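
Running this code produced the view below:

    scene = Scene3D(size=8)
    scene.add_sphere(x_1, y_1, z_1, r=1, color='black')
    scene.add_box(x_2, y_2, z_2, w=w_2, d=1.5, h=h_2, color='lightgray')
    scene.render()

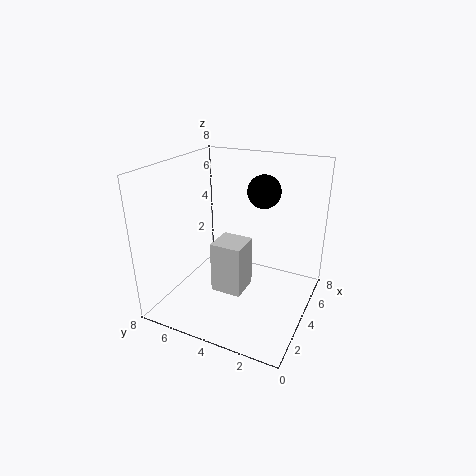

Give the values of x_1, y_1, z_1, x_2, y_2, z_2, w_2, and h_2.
x_1 = 6.5
y_1 = 3.5
z_1 = 6
x_2 = 1
y_2 = 2.5
z_2 = 2.5
w_2 = 1.5
h_2 = 2.5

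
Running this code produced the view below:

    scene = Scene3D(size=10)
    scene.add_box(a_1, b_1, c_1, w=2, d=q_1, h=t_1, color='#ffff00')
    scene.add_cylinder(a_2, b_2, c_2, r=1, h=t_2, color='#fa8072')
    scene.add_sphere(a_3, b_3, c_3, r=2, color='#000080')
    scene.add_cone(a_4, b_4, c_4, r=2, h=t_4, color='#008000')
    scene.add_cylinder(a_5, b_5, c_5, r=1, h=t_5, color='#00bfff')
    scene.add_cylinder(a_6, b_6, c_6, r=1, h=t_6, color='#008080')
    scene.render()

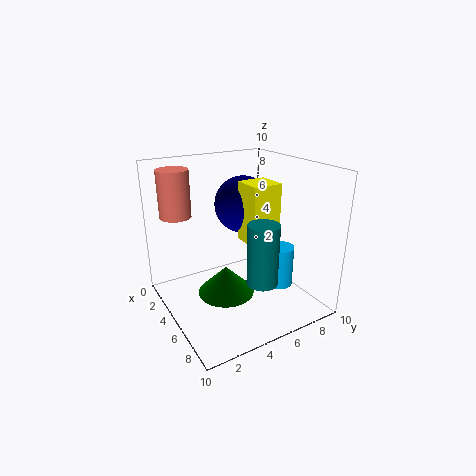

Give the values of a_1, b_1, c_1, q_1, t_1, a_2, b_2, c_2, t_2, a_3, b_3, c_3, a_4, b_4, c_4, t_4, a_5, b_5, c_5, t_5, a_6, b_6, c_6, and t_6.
a_1 = 5, b_1 = 5, c_1 = 5, q_1 = 2, t_1 = 4, a_2 = 4, b_2 = 1, c_2 = 7, t_2 = 3, a_3 = 4, b_3 = 6, c_3 = 7, a_4 = 5, b_4 = 4, c_4 = 1, t_4 = 2, a_5 = 6, b_5 = 8, c_5 = 1, t_5 = 3, a_6 = 8, b_6 = 5, c_6 = 3, t_6 = 4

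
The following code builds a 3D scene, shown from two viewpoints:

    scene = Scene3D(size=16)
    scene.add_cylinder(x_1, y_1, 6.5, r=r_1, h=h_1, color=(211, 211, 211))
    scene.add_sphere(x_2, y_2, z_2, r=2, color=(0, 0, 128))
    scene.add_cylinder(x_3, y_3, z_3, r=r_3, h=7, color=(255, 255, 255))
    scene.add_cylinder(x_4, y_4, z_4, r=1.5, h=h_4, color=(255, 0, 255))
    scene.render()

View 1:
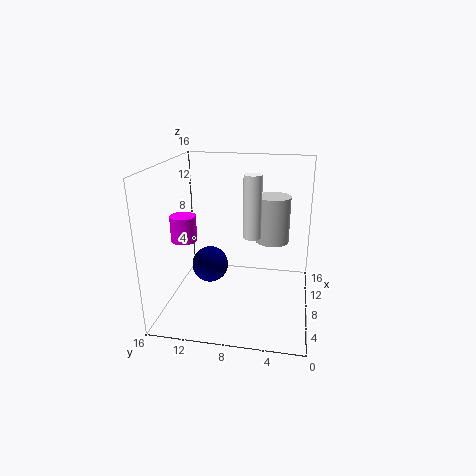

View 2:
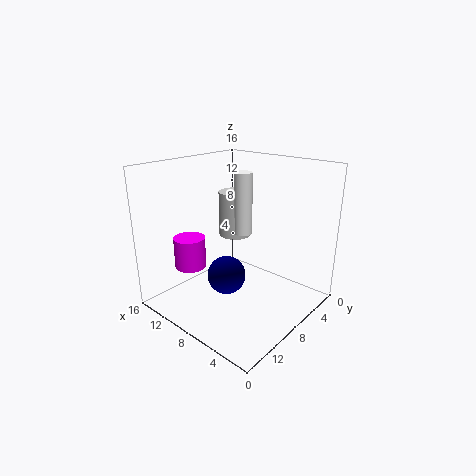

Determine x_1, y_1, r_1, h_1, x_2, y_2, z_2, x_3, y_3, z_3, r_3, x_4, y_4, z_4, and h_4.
x_1 = 11.5, y_1 = 4.5, r_1 = 2, h_1 = 5.5, x_2 = 7, y_2 = 11, z_2 = 5, x_3 = 8.5, y_3 = 6.5, z_3 = 8, r_3 = 1, x_4 = 8.5, y_4 = 14.5, z_4 = 7, h_4 = 3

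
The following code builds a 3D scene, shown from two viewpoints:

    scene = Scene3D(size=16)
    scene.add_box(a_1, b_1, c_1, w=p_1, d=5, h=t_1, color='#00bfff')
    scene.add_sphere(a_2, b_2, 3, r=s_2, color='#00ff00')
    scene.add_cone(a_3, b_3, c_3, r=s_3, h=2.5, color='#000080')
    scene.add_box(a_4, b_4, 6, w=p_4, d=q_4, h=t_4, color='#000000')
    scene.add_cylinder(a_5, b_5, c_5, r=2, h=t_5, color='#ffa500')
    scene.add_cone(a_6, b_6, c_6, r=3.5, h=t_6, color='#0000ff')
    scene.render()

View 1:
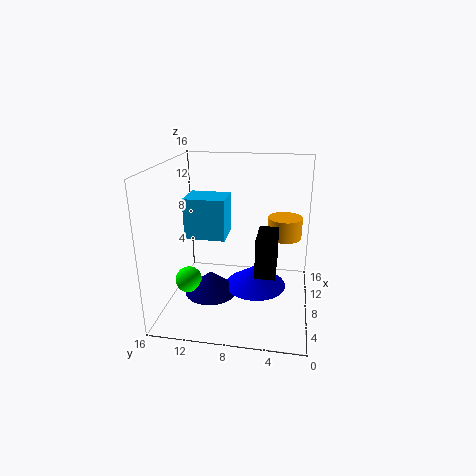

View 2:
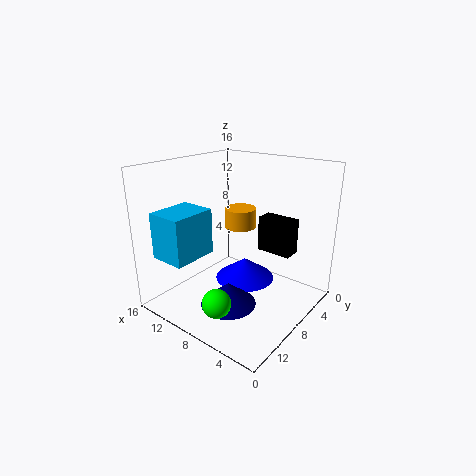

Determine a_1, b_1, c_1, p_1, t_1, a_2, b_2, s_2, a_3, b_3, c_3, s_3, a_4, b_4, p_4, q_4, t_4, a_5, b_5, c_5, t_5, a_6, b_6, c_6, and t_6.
a_1 = 10, b_1 = 10, c_1 = 6.5, p_1 = 4, t_1 = 5, a_2 = 6.5, b_2 = 13.5, s_2 = 1.5, a_3 = 7, b_3 = 11, c_3 = 1.5, s_3 = 3, a_4 = 3, b_4 = 3.5, p_4 = 4, q_4 = 2, t_4 = 4, a_5 = 11.5, b_5 = 3, c_5 = 7, t_5 = 2.5, a_6 = 8.5, b_6 = 6, c_6 = 2, t_6 = 2.5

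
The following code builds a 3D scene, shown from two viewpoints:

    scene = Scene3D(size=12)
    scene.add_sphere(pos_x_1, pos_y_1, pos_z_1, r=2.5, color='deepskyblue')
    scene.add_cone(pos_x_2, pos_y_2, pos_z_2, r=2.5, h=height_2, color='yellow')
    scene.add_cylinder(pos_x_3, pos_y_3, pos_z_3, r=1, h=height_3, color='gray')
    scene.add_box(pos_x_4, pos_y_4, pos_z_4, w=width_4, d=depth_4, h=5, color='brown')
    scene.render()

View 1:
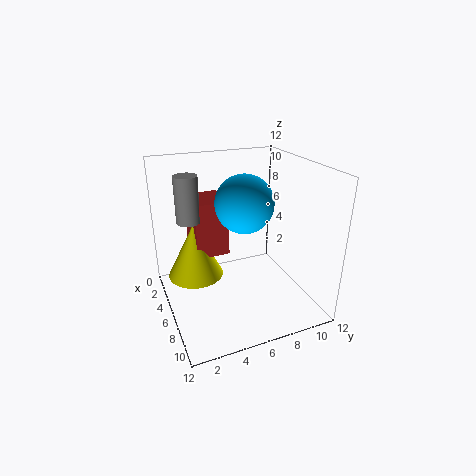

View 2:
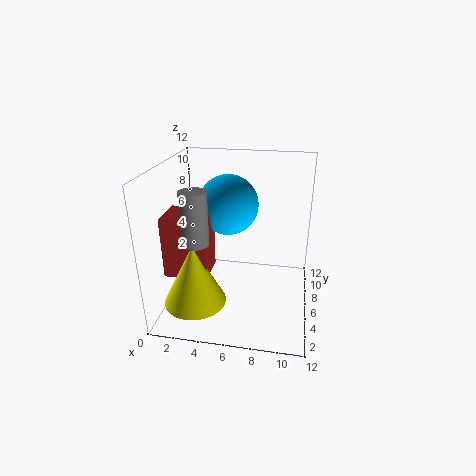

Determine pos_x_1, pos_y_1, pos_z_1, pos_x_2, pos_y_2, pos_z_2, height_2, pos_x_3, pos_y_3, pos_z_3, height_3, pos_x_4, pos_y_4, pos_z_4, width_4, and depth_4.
pos_x_1 = 5
pos_y_1 = 7
pos_z_1 = 8.5
pos_x_2 = 3
pos_y_2 = 3
pos_z_2 = 1.5
height_2 = 5
pos_x_3 = 3.5
pos_y_3 = 2.5
pos_z_3 = 7
height_3 = 4
pos_x_4 = 0.5
pos_y_4 = 3
pos_z_4 = 3.5
width_4 = 3.5
depth_4 = 3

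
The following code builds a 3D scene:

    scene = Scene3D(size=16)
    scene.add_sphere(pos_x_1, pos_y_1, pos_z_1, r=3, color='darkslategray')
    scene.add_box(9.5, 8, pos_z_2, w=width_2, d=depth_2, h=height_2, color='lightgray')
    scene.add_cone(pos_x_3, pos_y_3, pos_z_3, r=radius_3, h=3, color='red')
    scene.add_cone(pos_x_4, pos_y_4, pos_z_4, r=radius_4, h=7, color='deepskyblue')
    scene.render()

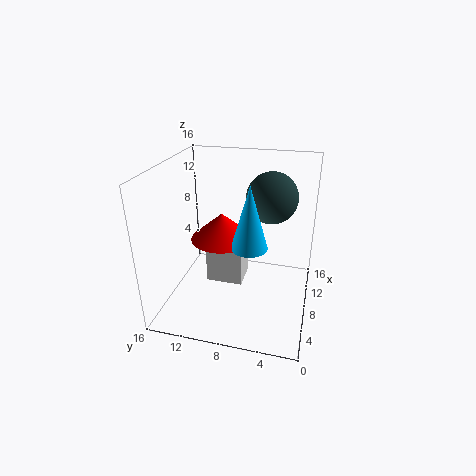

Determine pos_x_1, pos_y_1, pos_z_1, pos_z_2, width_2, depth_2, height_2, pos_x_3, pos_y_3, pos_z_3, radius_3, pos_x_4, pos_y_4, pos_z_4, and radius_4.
pos_x_1 = 12; pos_y_1 = 5; pos_z_1 = 11.5; pos_z_2 = 0.5; width_2 = 4; depth_2 = 4.5; height_2 = 6.5; pos_x_3 = 8.5; pos_y_3 = 10; pos_z_3 = 7.5; radius_3 = 3.5; pos_x_4 = 7; pos_y_4 = 6.5; pos_z_4 = 7.5; radius_4 = 2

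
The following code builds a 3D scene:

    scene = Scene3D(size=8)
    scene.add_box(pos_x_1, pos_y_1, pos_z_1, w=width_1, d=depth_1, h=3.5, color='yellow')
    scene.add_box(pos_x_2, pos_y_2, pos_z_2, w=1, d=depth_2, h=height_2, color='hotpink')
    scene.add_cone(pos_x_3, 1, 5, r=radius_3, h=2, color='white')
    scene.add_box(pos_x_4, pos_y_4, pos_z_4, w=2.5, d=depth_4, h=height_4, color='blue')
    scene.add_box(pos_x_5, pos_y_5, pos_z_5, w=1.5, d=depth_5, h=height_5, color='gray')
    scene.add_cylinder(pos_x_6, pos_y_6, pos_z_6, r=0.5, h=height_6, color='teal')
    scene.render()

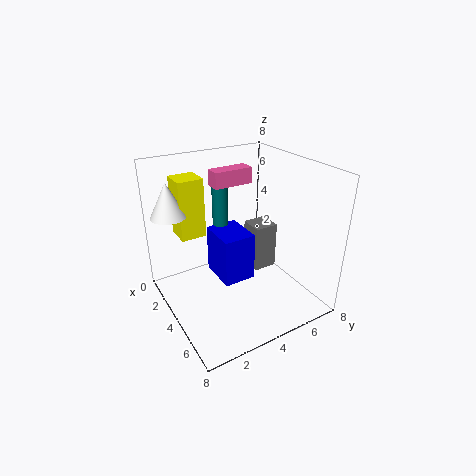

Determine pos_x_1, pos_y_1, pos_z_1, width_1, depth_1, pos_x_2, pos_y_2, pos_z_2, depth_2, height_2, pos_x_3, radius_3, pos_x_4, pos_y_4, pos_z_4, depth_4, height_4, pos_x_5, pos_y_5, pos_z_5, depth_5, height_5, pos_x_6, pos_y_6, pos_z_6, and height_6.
pos_x_1 = 0.5; pos_y_1 = 1.5; pos_z_1 = 3.5; width_1 = 1.5; depth_1 = 1.5; pos_x_2 = 0.5; pos_y_2 = 4; pos_z_2 = 6; depth_2 = 2.5; height_2 = 1; pos_x_3 = 1.5; radius_3 = 1; pos_x_4 = 1; pos_y_4 = 3.5; pos_z_4 = 0.5; depth_4 = 2; height_4 = 3; pos_x_5 = 1.5; pos_y_5 = 6; pos_z_5 = 0.5; depth_5 = 1.5; height_5 = 3; pos_x_6 = 1; pos_y_6 = 4.5; pos_z_6 = 2.5; height_6 = 3.5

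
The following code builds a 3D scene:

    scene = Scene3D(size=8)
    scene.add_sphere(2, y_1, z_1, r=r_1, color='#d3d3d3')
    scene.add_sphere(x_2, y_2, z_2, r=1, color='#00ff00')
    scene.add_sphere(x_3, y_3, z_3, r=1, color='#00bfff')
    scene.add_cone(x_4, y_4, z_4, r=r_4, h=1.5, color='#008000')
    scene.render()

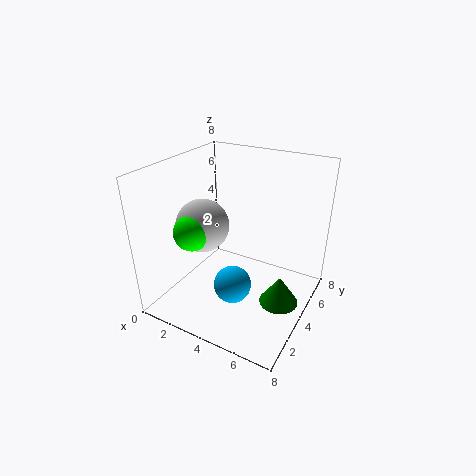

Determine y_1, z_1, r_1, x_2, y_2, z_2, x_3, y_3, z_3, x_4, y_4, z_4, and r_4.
y_1 = 3.5
z_1 = 4.5
r_1 = 1.5
x_2 = 2
y_2 = 2.5
z_2 = 4.5
x_3 = 4.5
y_3 = 2.5
z_3 = 2
x_4 = 7
y_4 = 3
z_4 = 1.5
r_4 = 1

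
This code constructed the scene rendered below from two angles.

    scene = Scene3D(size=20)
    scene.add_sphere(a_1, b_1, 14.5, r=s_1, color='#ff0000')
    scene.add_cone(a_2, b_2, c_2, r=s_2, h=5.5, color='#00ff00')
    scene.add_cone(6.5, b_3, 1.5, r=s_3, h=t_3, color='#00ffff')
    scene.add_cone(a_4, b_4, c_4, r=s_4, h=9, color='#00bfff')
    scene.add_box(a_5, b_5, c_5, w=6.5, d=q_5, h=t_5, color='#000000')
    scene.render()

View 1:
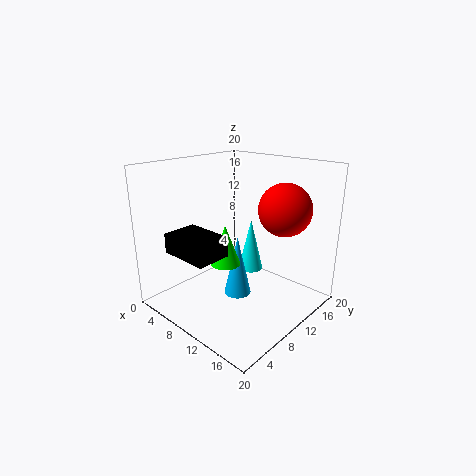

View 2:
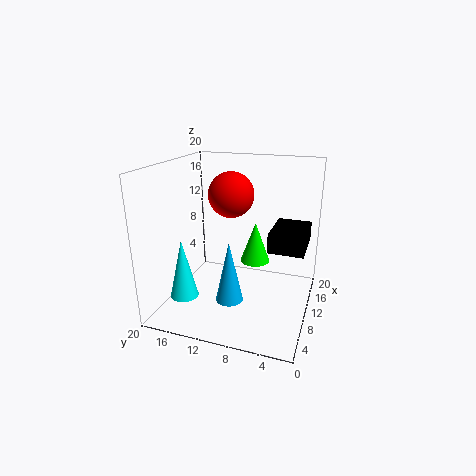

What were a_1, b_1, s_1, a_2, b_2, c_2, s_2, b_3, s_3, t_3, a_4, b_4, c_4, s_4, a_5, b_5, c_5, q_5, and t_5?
a_1 = 15.5; b_1 = 13; s_1 = 3.5; a_2 = 10; b_2 = 7.5; c_2 = 7; s_2 = 2; b_3 = 17; s_3 = 2; t_3 = 8.5; a_4 = 9; b_4 = 11; c_4 = 0.5; s_4 = 2; a_5 = 6.5; b_5 = 0.5; c_5 = 10; q_5 = 4.5; t_5 = 2.5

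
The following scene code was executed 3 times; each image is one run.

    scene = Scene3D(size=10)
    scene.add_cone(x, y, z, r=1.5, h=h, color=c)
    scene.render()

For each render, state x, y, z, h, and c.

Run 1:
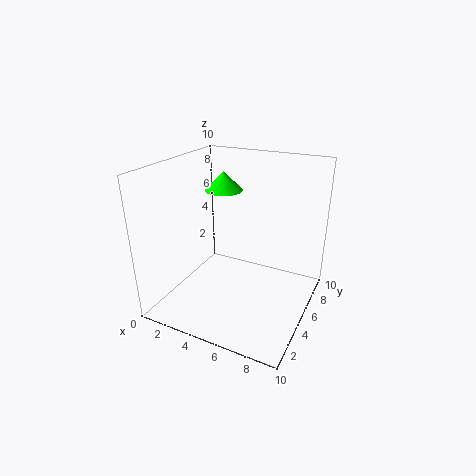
x = 2
y = 8.5
z = 7
h = 1.5
c = 'lime'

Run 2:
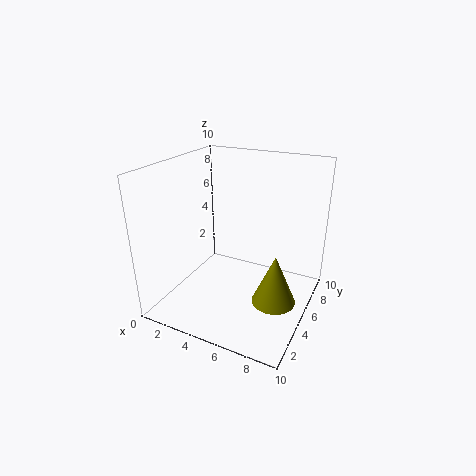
x = 8
y = 4.5
z = 1
h = 3.5
c = 'olive'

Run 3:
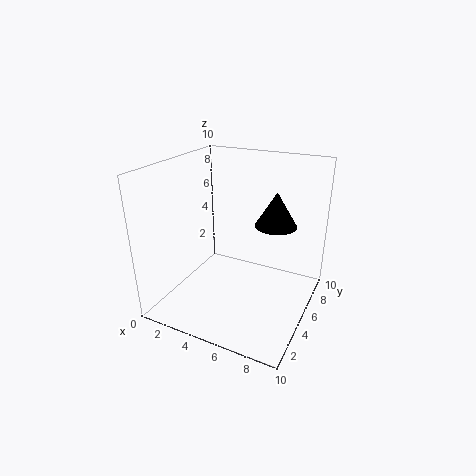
x = 7
y = 7
z = 5.5
h = 2.5
c = 'black'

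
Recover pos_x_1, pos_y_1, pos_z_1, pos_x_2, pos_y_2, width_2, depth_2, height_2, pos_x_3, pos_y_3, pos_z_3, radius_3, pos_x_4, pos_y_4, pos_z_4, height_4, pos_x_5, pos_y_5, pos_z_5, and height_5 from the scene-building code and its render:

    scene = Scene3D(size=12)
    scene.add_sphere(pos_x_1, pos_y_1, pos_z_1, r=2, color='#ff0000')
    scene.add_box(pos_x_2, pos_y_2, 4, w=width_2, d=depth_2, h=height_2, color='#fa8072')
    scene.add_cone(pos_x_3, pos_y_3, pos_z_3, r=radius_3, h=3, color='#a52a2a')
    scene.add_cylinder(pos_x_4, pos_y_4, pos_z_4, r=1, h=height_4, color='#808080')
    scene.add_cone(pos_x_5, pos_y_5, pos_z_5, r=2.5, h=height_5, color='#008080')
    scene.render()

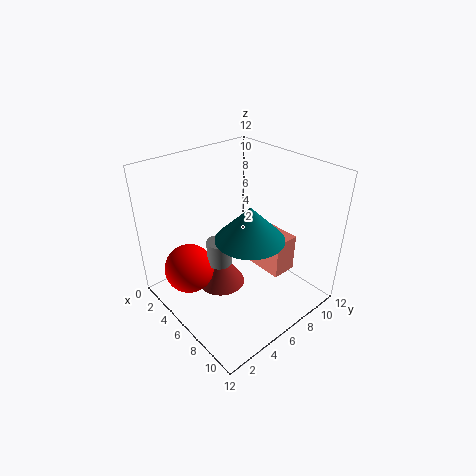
pos_x_1 = 4.5; pos_y_1 = 2; pos_z_1 = 4; pos_x_2 = 7; pos_y_2 = 6.5; width_2 = 3; depth_2 = 2; height_2 = 3; pos_x_3 = 5.5; pos_y_3 = 4.5; pos_z_3 = 2; radius_3 = 2; pos_x_4 = 6; pos_y_4 = 4; pos_z_4 = 4.5; height_4 = 2; pos_x_5 = 9; pos_y_5 = 4.5; pos_z_5 = 8; height_5 = 2.5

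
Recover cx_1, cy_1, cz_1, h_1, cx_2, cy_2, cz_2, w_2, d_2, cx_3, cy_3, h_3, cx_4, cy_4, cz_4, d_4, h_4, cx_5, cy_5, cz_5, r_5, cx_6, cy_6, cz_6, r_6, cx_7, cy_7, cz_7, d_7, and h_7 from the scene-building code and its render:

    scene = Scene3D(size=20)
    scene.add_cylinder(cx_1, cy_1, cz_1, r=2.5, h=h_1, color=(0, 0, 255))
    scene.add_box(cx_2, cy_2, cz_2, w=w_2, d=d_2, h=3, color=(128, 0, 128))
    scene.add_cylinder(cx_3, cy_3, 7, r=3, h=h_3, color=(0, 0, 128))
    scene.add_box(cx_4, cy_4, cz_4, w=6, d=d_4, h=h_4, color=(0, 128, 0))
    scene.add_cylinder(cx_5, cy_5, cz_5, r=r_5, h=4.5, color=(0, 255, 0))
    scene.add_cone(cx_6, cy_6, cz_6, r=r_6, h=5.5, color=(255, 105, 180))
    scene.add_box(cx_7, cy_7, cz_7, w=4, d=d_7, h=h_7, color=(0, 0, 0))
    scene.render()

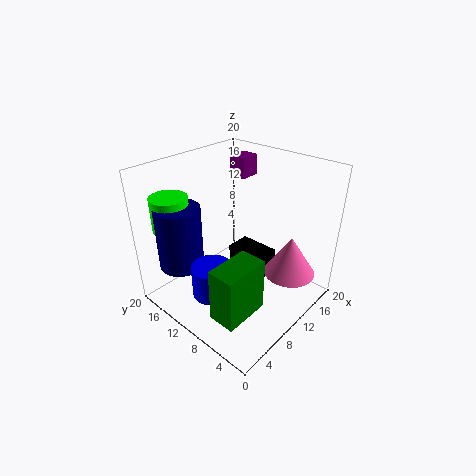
cx_1 = 3, cy_1 = 8, cz_1 = 6, h_1 = 4, cx_2 = 14.5, cy_2 = 13, cz_2 = 16.5, w_2 = 3, d_2 = 2.5, cx_3 = 3.5, cy_3 = 14.5, h_3 = 8.5, cx_4 = 1, cy_4 = 3, cz_4 = 4, d_4 = 3.5, h_4 = 7, cx_5 = 3.5, cy_5 = 16, cz_5 = 12, r_5 = 2.5, cx_6 = 13.5, cy_6 = 3.5, cz_6 = 5.5, r_6 = 3.5, cx_7 = 14, cy_7 = 9, cz_7 = 0.5, d_7 = 6.5, h_7 = 4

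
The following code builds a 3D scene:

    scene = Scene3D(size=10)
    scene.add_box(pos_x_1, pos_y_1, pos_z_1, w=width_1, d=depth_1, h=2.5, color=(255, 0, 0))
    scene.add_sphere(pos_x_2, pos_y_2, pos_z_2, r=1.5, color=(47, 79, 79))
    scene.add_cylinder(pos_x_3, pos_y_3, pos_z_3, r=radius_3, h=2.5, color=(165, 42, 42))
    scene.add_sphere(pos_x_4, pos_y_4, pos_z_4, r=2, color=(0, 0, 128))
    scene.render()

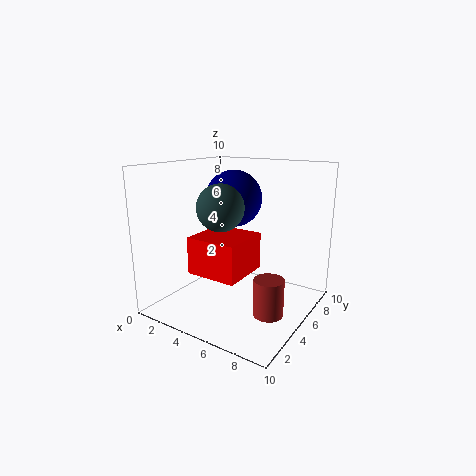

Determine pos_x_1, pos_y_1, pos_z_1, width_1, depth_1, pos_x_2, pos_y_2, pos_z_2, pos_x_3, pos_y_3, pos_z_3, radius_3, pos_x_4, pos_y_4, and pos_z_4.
pos_x_1 = 3; pos_y_1 = 2; pos_z_1 = 3; width_1 = 3.5; depth_1 = 3.5; pos_x_2 = 5; pos_y_2 = 3; pos_z_2 = 7.5; pos_x_3 = 8; pos_y_3 = 4; pos_z_3 = 0.5; radius_3 = 1; pos_x_4 = 4; pos_y_4 = 6; pos_z_4 = 7.5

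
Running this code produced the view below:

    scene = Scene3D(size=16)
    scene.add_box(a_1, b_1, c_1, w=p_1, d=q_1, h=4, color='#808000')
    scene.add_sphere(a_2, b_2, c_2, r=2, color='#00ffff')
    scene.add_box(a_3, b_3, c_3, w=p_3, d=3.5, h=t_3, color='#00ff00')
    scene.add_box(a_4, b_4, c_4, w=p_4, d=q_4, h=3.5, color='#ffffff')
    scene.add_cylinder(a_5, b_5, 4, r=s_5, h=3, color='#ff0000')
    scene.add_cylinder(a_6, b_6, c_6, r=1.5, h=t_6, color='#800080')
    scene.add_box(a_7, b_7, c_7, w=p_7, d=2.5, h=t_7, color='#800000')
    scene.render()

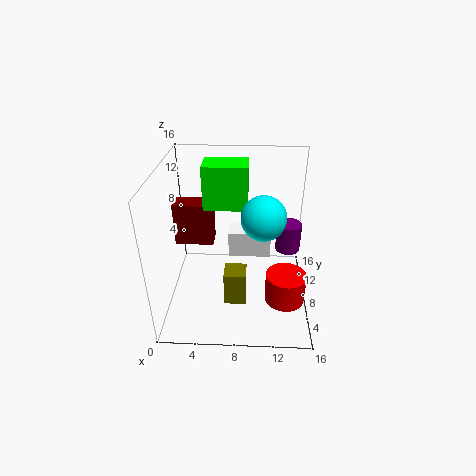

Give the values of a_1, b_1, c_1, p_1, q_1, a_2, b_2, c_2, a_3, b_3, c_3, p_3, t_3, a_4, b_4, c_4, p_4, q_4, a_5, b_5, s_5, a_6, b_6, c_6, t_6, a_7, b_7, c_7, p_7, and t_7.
a_1 = 6.5, b_1 = 5.5, c_1 = 0.5, p_1 = 2.5, q_1 = 2.5, a_2 = 10.5, b_2 = 2.5, c_2 = 13.5, a_3 = 4, b_3 = 9.5, c_3 = 10.5, p_3 = 5, t_3 = 5, a_4 = 6.5, b_4 = 13, c_4 = 2, p_4 = 5.5, q_4 = 3, a_5 = 13, b_5 = 3, s_5 = 2, a_6 = 14, b_6 = 11.5, c_6 = 4.5, t_6 = 3.5, a_7 = 0.5, b_7 = 9.5, c_7 = 6, p_7 = 4.5, t_7 = 5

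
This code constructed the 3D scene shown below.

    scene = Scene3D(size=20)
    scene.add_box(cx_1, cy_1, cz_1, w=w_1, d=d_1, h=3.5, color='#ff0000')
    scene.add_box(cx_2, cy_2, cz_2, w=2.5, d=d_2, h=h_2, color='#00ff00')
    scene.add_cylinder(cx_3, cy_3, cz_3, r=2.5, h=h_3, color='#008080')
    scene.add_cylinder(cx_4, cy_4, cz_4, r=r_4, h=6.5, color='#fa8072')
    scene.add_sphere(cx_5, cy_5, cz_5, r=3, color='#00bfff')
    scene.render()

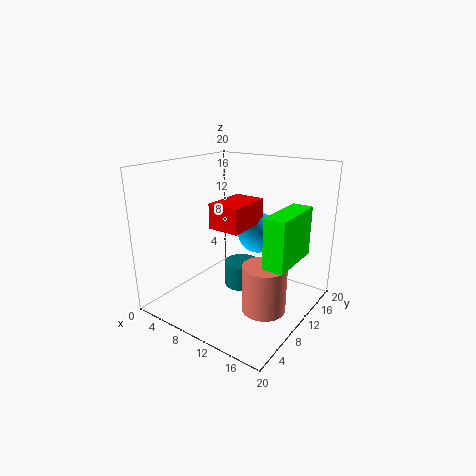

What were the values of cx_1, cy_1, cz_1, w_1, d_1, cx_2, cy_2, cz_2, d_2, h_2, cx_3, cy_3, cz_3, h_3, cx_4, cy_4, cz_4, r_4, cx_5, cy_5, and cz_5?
cx_1 = 7
cy_1 = 7.5
cz_1 = 11.5
w_1 = 4.5
d_1 = 6.5
cx_2 = 17.5
cy_2 = 4
cz_2 = 10
d_2 = 7
h_2 = 6
cx_3 = 10
cy_3 = 11
cz_3 = 2.5
h_3 = 3.5
cx_4 = 15
cy_4 = 9
cz_4 = 1
r_4 = 3
cx_5 = 10.5
cy_5 = 14.5
cz_5 = 9.5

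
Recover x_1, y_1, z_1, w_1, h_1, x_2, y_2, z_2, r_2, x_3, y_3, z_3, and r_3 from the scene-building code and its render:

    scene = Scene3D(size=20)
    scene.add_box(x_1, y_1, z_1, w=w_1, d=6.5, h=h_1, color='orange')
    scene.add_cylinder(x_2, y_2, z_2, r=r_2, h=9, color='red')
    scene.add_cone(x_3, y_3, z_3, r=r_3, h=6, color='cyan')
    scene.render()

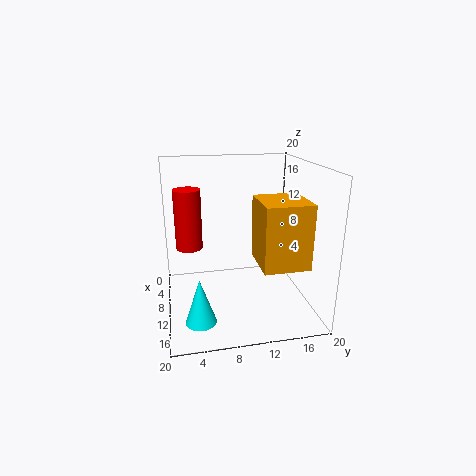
x_1 = 8, y_1 = 12.5, z_1 = 6.5, w_1 = 7, h_1 = 9, x_2 = 5, y_2 = 3.5, z_2 = 7, r_2 = 2, x_3 = 15.5, y_3 = 4, z_3 = 1, r_3 = 2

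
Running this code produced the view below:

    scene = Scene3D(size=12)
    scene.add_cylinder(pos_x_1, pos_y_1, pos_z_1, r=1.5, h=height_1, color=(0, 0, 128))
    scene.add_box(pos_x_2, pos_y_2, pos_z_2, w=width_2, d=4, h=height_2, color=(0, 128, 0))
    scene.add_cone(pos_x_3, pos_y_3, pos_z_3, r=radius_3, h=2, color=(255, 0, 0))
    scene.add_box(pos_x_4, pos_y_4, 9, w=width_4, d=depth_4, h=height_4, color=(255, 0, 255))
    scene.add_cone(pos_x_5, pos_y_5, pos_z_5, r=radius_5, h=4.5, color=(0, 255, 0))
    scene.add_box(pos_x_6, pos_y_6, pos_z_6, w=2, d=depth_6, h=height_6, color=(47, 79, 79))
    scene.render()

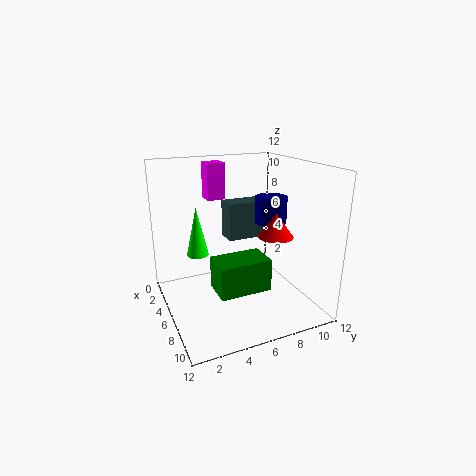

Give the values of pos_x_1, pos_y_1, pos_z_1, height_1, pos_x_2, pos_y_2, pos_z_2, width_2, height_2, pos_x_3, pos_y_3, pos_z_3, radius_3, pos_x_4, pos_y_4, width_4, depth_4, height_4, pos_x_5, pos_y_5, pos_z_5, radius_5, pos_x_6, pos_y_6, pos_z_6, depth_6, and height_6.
pos_x_1 = 3.5
pos_y_1 = 10.5
pos_z_1 = 6
height_1 = 2.5
pos_x_2 = 7.5
pos_y_2 = 3
pos_z_2 = 3
width_2 = 2.5
height_2 = 2.5
pos_x_3 = 7
pos_y_3 = 9
pos_z_3 = 6
radius_3 = 1.5
pos_x_4 = 3
pos_y_4 = 4
width_4 = 1.5
depth_4 = 1.5
height_4 = 3
pos_x_5 = 2.5
pos_y_5 = 3.5
pos_z_5 = 3.5
radius_5 = 1
pos_x_6 = 1
pos_y_6 = 6.5
pos_z_6 = 4.5
depth_6 = 3.5
height_6 = 3.5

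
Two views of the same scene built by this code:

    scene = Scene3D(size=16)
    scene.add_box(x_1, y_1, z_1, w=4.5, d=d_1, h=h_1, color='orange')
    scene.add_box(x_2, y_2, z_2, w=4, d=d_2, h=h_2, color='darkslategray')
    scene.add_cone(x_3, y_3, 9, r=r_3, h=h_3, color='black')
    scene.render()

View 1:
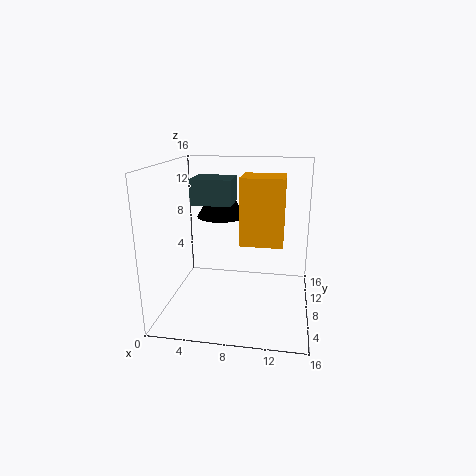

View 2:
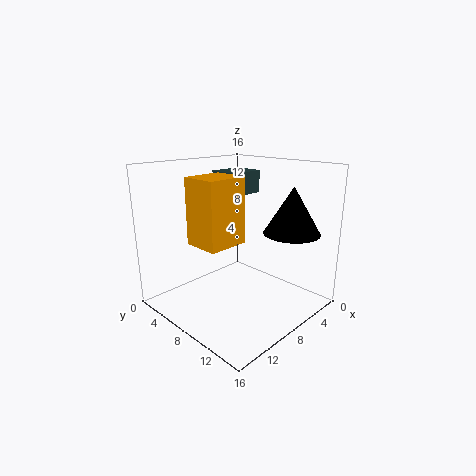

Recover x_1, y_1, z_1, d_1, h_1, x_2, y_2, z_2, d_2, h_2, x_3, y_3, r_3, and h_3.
x_1 = 8.5, y_1 = 5.5, z_1 = 8, d_1 = 4, h_1 = 7, x_2 = 4, y_2 = 4, z_2 = 12.5, d_2 = 3.5, h_2 = 2.5, x_3 = 5, y_3 = 13, r_3 = 3, h_3 = 5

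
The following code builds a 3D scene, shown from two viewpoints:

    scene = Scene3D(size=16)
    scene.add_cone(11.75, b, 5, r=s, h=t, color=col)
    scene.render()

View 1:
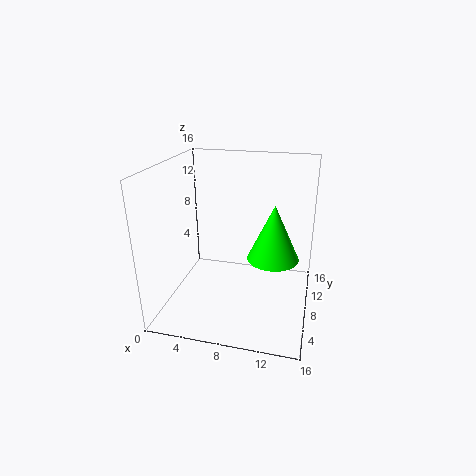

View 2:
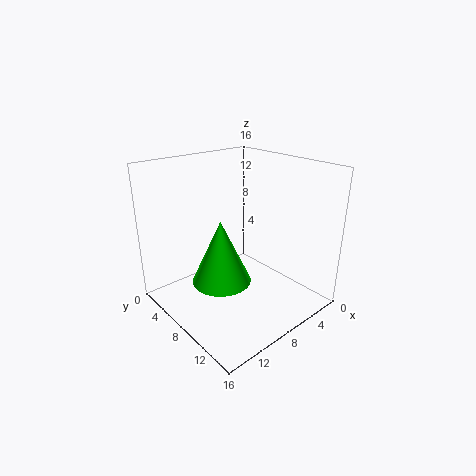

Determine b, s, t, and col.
b = 9.75
s = 3
t = 6.5
col = 'lime'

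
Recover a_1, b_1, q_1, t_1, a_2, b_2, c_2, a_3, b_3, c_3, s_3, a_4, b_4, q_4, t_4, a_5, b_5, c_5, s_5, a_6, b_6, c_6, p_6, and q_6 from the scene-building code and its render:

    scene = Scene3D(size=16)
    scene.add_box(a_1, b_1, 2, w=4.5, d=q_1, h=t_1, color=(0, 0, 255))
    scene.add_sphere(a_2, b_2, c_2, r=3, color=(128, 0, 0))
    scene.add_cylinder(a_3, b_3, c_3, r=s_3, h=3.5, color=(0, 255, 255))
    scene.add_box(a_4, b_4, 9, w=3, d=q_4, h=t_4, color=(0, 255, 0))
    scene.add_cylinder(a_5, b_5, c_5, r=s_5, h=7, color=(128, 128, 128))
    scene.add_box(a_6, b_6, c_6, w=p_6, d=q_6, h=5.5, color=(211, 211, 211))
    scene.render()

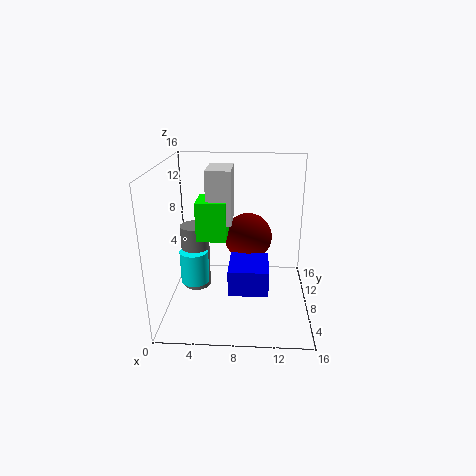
a_1 = 7
b_1 = 5.5
q_1 = 5
t_1 = 3
a_2 = 9
b_2 = 13
c_2 = 6
a_3 = 3.5
b_3 = 5.5
c_3 = 4
s_3 = 1.5
a_4 = 4
b_4 = 4.5
q_4 = 3.5
t_4 = 4
a_5 = 3.5
b_5 = 6.5
c_5 = 3
s_5 = 1.5
a_6 = 5
b_6 = 5
c_6 = 10.5
p_6 = 2.5
q_6 = 4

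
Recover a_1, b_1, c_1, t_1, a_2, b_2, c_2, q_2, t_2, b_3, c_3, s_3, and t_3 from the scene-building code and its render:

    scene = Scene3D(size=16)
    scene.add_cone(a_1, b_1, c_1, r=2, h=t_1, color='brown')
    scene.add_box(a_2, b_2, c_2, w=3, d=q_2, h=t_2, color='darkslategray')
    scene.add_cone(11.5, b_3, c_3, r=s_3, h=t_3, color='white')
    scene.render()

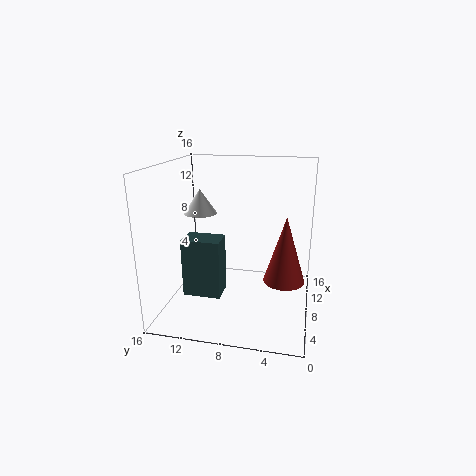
a_1 = 4; b_1 = 2.5; c_1 = 5.5; t_1 = 6.5; a_2 = 7; b_2 = 10; c_2 = 0.5; q_2 = 4.5; t_2 = 7; b_3 = 13.5; c_3 = 9.5; s_3 = 2; t_3 = 3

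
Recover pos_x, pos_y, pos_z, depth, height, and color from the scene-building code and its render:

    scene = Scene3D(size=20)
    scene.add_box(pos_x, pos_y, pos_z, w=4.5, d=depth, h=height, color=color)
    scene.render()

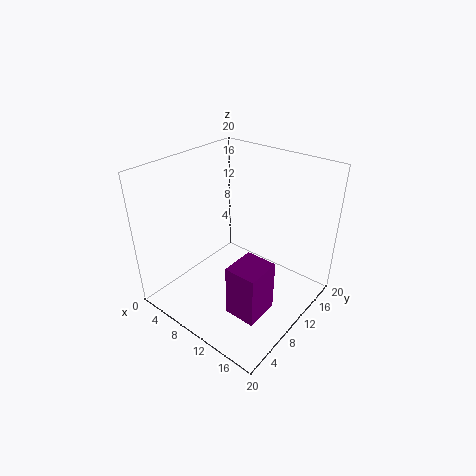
pos_x = 11.5
pos_y = 5.5
pos_z = 0.5
depth = 5
height = 7.5
color = 'purple'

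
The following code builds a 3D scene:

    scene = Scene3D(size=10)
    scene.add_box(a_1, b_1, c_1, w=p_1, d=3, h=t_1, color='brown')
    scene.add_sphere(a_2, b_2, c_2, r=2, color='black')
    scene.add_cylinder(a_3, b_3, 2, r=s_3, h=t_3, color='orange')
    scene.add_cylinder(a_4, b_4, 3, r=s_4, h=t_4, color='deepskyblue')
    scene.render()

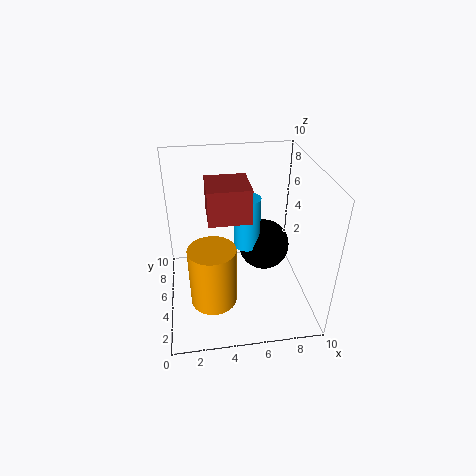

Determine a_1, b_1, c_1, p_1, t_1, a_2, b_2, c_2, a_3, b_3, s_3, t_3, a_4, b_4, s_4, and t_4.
a_1 = 3, b_1 = 5, c_1 = 6, p_1 = 3, t_1 = 2.5, a_2 = 7.5, b_2 = 7.5, c_2 = 2.5, a_3 = 3, b_3 = 2.5, s_3 = 1.5, t_3 = 4, a_4 = 6, b_4 = 7, s_4 = 1, t_4 = 4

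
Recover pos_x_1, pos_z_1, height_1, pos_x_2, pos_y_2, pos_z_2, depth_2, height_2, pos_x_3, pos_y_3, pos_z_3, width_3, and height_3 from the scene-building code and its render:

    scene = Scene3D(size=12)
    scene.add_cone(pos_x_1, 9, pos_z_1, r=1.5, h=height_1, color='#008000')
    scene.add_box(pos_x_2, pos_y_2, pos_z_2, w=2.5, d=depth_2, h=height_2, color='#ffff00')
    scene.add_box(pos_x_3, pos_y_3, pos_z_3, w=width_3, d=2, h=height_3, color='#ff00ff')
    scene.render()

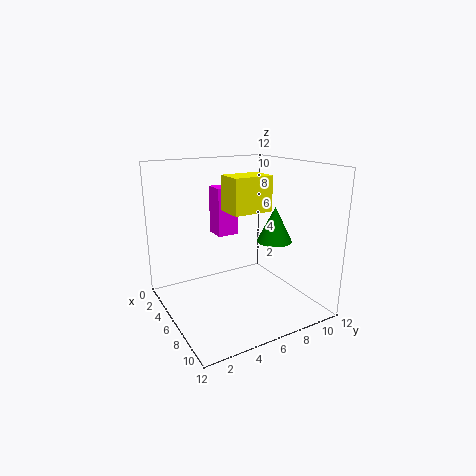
pos_x_1 = 7, pos_z_1 = 5.5, height_1 = 3, pos_x_2 = 4, pos_y_2 = 5.5, pos_z_2 = 8, depth_2 = 3.5, height_2 = 3, pos_x_3 = 0.5, pos_y_3 = 6, pos_z_3 = 5, width_3 = 2, height_3 = 4.5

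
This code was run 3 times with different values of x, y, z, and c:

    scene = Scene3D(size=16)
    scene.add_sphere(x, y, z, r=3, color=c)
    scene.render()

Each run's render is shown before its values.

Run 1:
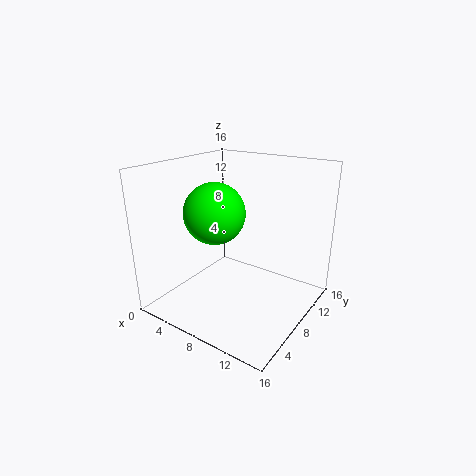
x = 8; y = 4; z = 12; c = 'lime'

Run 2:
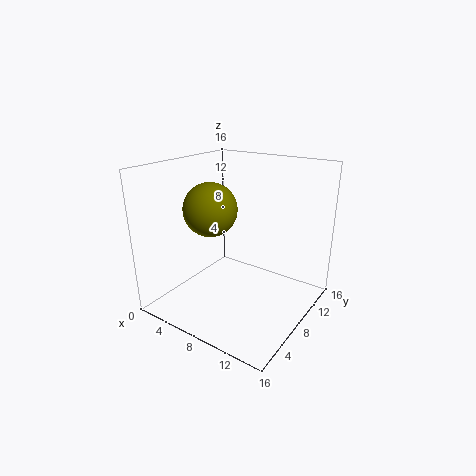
x = 5; y = 7; z = 11; c = 'olive'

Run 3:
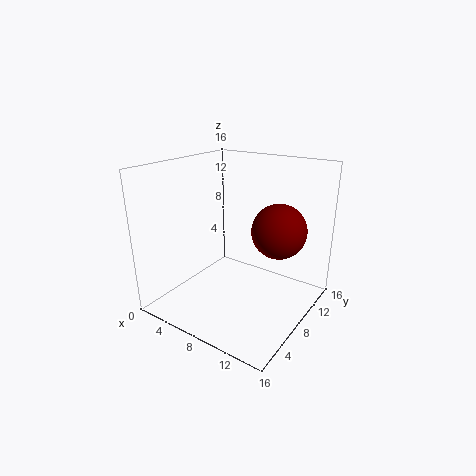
x = 12; y = 10; z = 9; c = 'maroon'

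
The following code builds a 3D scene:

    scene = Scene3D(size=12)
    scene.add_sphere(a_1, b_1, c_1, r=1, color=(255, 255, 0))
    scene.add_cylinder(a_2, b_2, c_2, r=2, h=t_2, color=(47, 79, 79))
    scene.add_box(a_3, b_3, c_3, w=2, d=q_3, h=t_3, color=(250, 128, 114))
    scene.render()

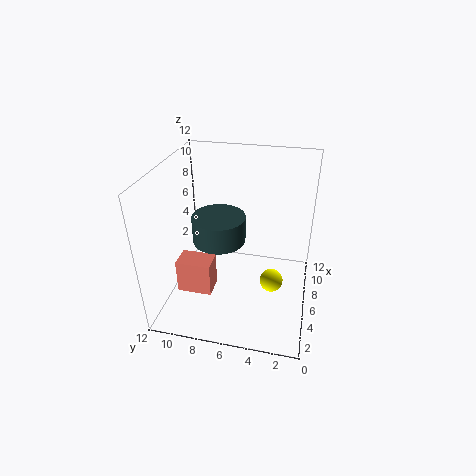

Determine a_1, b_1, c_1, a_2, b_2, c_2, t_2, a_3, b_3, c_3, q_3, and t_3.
a_1 = 6, b_1 = 3, c_1 = 2, a_2 = 4, b_2 = 7, c_2 = 7, t_2 = 2, a_3 = 4, b_3 = 8, c_3 = 1, q_3 = 3, t_3 = 3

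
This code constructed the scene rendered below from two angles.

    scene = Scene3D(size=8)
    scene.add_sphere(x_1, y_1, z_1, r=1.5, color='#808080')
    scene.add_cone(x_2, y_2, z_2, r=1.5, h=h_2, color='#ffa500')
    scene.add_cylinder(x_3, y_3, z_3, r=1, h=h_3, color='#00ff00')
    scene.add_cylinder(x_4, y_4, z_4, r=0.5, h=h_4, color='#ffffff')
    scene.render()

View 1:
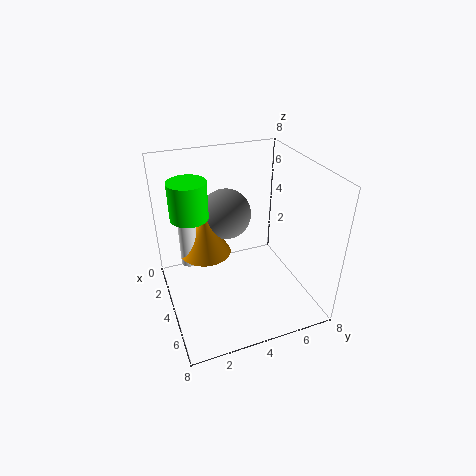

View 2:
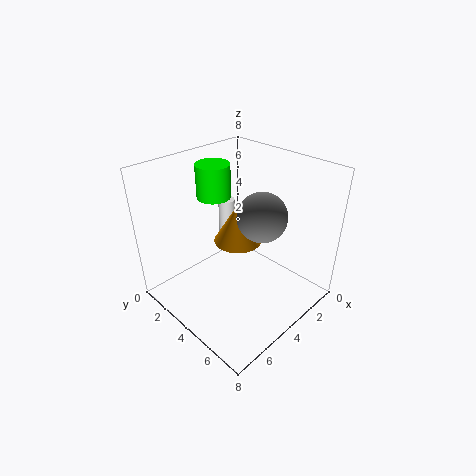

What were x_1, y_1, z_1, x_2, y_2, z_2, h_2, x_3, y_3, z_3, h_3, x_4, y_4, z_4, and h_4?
x_1 = 2; y_1 = 4; z_1 = 4.5; x_2 = 2.5; y_2 = 2.5; z_2 = 2.5; h_2 = 2.5; x_3 = 3.5; y_3 = 1.5; z_3 = 5.5; h_3 = 2; x_4 = 2.5; y_4 = 1.5; z_4 = 2; h_4 = 3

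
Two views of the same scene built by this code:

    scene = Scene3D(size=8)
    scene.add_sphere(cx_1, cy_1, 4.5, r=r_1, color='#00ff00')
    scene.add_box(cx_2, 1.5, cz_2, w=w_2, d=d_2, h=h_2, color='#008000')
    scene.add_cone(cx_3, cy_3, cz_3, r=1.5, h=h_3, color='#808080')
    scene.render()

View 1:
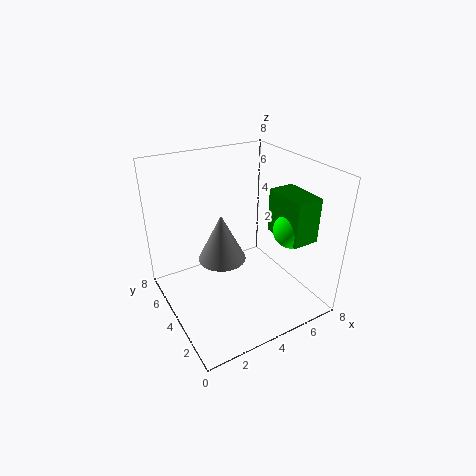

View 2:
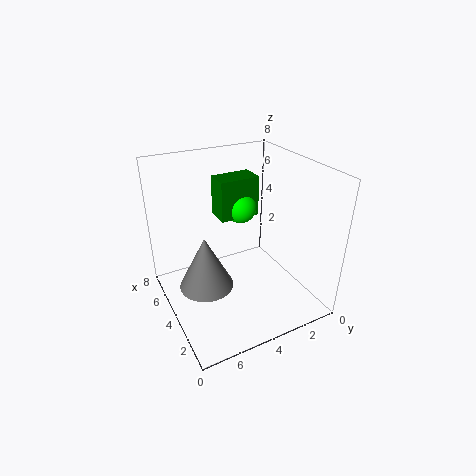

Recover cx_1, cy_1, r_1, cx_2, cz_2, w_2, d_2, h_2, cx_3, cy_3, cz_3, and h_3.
cx_1 = 6.5
cy_1 = 2.5
r_1 = 1
cx_2 = 6
cz_2 = 4
w_2 = 1.5
d_2 = 2.5
h_2 = 2.5
cx_3 = 4
cy_3 = 6
cz_3 = 1.5
h_3 = 3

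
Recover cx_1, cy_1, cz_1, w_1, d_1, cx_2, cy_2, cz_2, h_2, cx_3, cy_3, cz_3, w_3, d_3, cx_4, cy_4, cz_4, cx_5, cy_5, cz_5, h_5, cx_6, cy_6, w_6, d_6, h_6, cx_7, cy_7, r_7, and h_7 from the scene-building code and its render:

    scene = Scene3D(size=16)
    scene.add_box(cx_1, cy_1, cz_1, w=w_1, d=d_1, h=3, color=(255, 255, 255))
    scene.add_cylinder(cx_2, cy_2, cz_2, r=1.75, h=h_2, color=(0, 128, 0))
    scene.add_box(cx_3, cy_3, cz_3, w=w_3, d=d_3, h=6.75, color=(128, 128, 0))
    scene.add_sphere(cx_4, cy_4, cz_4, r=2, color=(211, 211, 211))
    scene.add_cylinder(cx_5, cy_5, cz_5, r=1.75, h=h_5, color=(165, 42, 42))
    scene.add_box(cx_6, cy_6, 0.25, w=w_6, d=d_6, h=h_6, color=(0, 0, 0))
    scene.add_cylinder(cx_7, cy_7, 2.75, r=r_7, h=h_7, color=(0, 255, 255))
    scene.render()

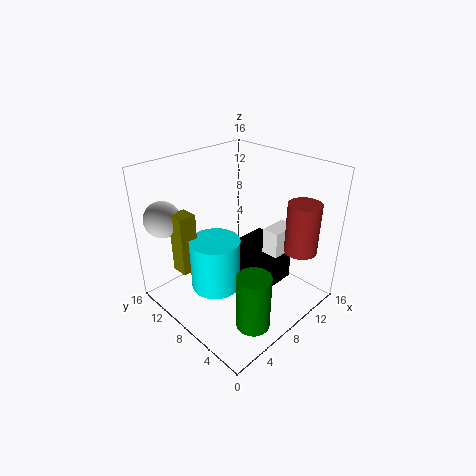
cx_1 = 10.5; cy_1 = 4.5; cz_1 = 5.75; w_1 = 3.25; d_1 = 2; cx_2 = 4.75; cy_2 = 2.5; cz_2 = 1.25; h_2 = 6; cx_3 = 2.25; cy_3 = 10.5; cz_3 = 4.5; w_3 = 2; d_3 = 2; cx_4 = 2.25; cy_4 = 13.75; cz_4 = 10.25; cx_5 = 11.75; cy_5 = 2.25; cz_5 = 7.25; h_5 = 5.5; cx_6 = 9.75; cy_6 = 5.75; w_6 = 5.5; d_6 = 5.5; h_6 = 5; cx_7 = 5.25; cy_7 = 8.75; r_7 = 2.75; h_7 = 5.75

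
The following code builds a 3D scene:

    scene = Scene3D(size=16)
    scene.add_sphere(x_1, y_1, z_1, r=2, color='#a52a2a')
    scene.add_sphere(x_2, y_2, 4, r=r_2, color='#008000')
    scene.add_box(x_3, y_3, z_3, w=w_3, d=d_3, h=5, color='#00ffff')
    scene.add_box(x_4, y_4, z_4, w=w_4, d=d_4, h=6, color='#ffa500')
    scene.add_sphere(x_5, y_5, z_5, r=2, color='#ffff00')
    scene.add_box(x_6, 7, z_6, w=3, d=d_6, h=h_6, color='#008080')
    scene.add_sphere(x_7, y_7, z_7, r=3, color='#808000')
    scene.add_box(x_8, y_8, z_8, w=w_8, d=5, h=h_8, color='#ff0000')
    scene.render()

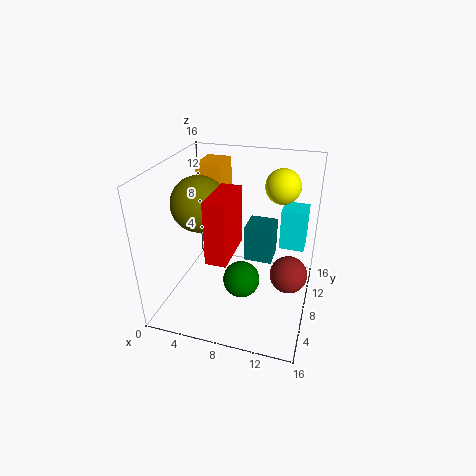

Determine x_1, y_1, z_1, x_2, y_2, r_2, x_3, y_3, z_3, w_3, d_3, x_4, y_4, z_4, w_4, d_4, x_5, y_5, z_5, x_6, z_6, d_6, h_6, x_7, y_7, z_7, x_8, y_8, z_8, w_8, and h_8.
x_1 = 14; y_1 = 7; z_1 = 5; x_2 = 9; y_2 = 6; r_2 = 2; x_3 = 12; y_3 = 12; z_3 = 5; w_3 = 3; d_3 = 3; x_4 = 2; y_4 = 11; z_4 = 9; w_4 = 3; d_4 = 4; x_5 = 12; y_5 = 12; z_5 = 13; x_6 = 9; z_6 = 6; d_6 = 3; h_6 = 4; x_7 = 4; y_7 = 7; z_7 = 12; x_8 = 7; y_8 = 1; z_8 = 9; w_8 = 2; h_8 = 6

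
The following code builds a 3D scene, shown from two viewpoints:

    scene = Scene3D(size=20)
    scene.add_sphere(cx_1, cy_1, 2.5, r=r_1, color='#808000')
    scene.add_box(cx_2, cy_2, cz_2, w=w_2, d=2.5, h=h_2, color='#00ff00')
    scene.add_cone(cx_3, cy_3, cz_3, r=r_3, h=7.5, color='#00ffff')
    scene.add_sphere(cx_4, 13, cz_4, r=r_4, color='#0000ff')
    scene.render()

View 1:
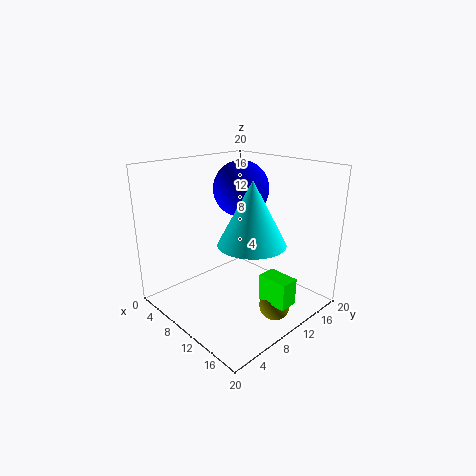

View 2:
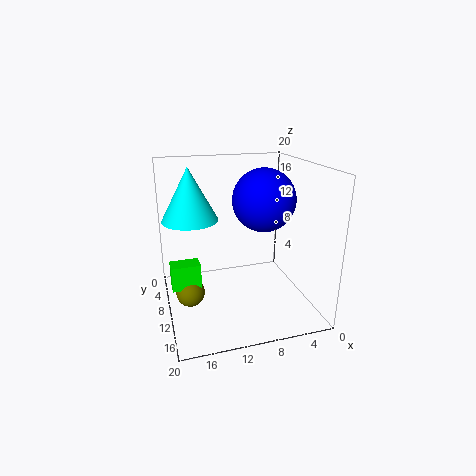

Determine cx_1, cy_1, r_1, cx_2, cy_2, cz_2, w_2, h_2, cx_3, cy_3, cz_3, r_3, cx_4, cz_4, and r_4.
cx_1 = 17, cy_1 = 10, r_1 = 2, cx_2 = 15.5, cy_2 = 8.5, cz_2 = 3.5, w_2 = 4, h_2 = 3.5, cx_3 = 16, cy_3 = 6.5, cz_3 = 12, r_3 = 4, cx_4 = 7.5, cz_4 = 16, r_4 = 4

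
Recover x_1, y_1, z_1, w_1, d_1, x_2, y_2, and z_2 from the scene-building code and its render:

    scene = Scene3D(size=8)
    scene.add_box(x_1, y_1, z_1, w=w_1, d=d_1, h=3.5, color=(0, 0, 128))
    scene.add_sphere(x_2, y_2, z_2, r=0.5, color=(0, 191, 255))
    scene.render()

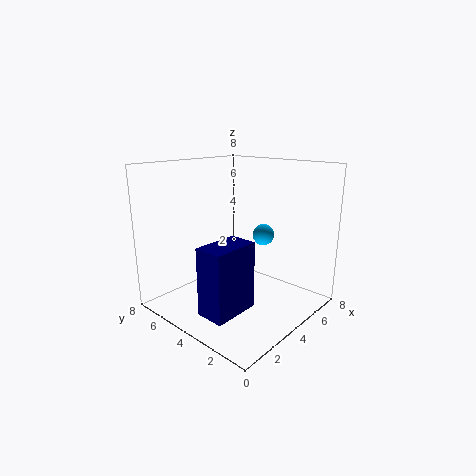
x_1 = 0.5
y_1 = 2
z_1 = 1
w_1 = 2.5
d_1 = 1.5
x_2 = 3
y_2 = 1.5
z_2 = 5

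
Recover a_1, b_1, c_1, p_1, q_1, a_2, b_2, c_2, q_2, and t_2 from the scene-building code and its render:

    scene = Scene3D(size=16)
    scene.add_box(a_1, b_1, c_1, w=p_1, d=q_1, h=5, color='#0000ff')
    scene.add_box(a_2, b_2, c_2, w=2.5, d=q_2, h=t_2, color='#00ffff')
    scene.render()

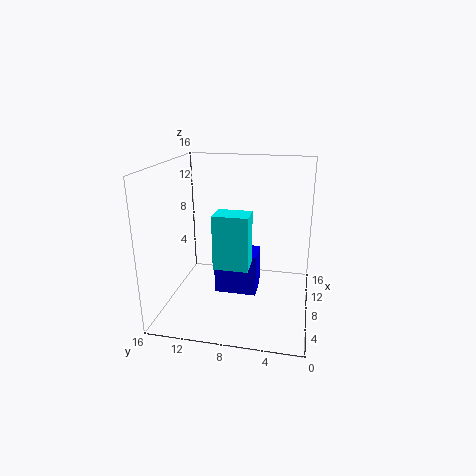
a_1 = 8.5, b_1 = 6, c_1 = 0.5, p_1 = 3.5, q_1 = 5, a_2 = 3, b_2 = 6, c_2 = 6.5, q_2 = 3.5, t_2 = 5.5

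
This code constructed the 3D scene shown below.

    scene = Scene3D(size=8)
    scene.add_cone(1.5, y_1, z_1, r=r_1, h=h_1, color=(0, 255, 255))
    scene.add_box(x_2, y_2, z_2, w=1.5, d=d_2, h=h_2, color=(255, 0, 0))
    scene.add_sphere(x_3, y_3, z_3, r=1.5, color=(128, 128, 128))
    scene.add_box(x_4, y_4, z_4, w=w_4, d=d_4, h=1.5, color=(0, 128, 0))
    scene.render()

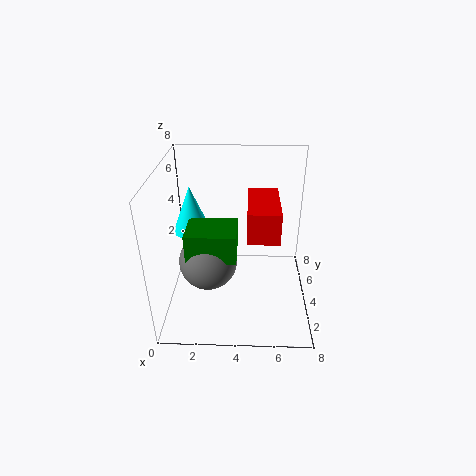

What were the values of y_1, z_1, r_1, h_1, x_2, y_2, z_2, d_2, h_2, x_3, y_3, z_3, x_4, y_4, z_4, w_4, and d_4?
y_1 = 4
z_1 = 4.5
r_1 = 1
h_1 = 2.5
x_2 = 4.5
y_2 = 1
z_2 = 5.5
d_2 = 3
h_2 = 1.5
x_3 = 2.5
y_3 = 2.5
z_3 = 3.5
x_4 = 1.5
y_4 = 1.5
z_4 = 4
w_4 = 2.5
d_4 = 2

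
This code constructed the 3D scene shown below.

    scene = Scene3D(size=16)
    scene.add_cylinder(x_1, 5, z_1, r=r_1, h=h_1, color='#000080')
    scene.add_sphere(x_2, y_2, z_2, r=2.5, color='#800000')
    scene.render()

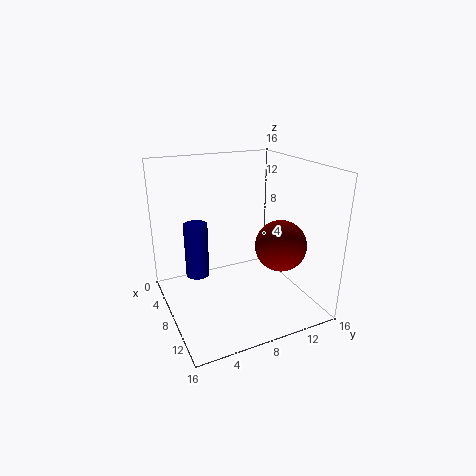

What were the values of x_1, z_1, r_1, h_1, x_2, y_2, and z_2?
x_1 = 2, z_1 = 1, r_1 = 1.5, h_1 = 7, x_2 = 13.5, y_2 = 10, z_2 = 9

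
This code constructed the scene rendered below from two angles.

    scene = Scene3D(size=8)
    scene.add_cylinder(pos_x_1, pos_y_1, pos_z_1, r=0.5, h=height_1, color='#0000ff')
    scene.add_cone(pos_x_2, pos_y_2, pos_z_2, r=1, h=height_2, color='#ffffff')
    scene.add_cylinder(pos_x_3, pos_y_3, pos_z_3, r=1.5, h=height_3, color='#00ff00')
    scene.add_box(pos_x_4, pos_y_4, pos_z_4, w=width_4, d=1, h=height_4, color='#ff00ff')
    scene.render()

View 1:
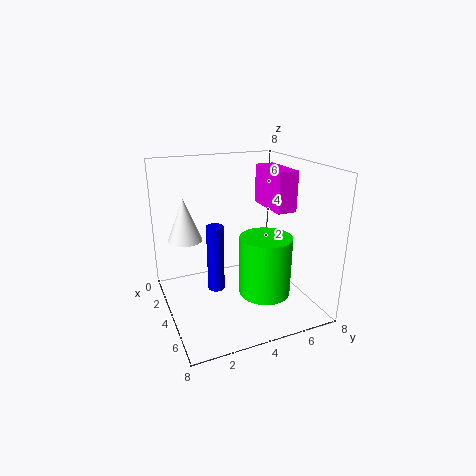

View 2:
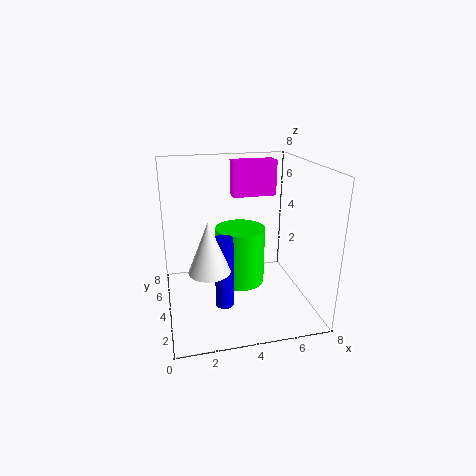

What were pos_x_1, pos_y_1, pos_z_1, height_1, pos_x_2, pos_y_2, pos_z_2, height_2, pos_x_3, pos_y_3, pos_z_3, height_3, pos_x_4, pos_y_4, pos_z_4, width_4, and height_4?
pos_x_1 = 3, pos_y_1 = 3, pos_z_1 = 0.5, height_1 = 4, pos_x_2 = 2, pos_y_2 = 1.5, pos_z_2 = 3.5, height_2 = 2.5, pos_x_3 = 4.5, pos_y_3 = 5.5, pos_z_3 = 0.5, height_3 = 3.5, pos_x_4 = 4, pos_y_4 = 5, pos_z_4 = 6, width_4 = 2.5, height_4 = 2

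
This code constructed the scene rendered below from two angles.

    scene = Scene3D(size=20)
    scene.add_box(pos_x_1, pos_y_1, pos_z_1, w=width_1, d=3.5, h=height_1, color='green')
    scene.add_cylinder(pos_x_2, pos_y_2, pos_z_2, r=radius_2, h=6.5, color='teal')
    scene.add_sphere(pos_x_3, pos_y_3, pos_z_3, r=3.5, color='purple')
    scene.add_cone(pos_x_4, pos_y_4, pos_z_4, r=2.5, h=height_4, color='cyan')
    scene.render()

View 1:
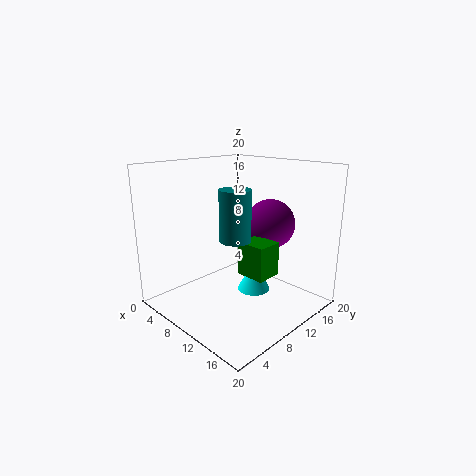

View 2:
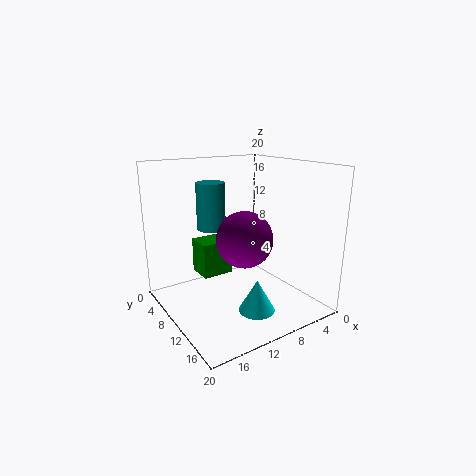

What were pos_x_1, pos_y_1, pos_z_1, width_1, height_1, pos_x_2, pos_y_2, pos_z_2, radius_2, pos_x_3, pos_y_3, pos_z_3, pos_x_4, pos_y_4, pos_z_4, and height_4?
pos_x_1 = 12, pos_y_1 = 8, pos_z_1 = 6, width_1 = 4, height_1 = 4.5, pos_x_2 = 12.5, pos_y_2 = 7, pos_z_2 = 11, radius_2 = 2, pos_x_3 = 12, pos_y_3 = 14.5, pos_z_3 = 11.5, pos_x_4 = 9.5, pos_y_4 = 14, pos_z_4 = 0.5, height_4 = 4.5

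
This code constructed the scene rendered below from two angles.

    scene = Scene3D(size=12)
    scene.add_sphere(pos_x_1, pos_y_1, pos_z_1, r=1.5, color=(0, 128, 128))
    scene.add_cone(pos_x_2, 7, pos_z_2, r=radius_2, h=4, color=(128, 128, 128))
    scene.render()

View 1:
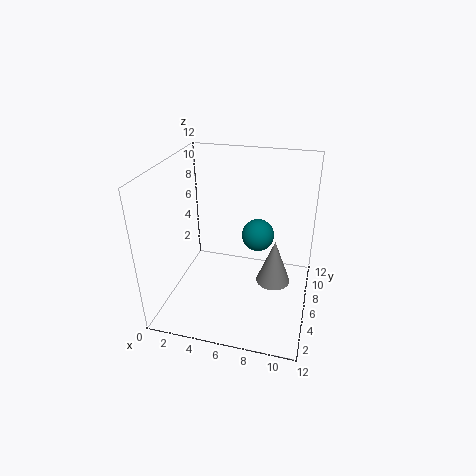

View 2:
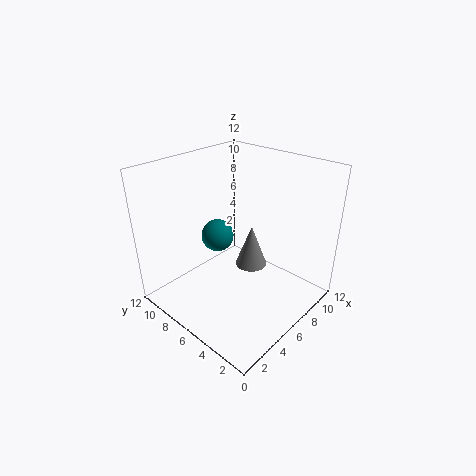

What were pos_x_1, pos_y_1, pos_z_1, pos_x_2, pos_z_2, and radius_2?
pos_x_1 = 7
pos_y_1 = 9.5
pos_z_1 = 4.5
pos_x_2 = 9
pos_z_2 = 1.5
radius_2 = 1.5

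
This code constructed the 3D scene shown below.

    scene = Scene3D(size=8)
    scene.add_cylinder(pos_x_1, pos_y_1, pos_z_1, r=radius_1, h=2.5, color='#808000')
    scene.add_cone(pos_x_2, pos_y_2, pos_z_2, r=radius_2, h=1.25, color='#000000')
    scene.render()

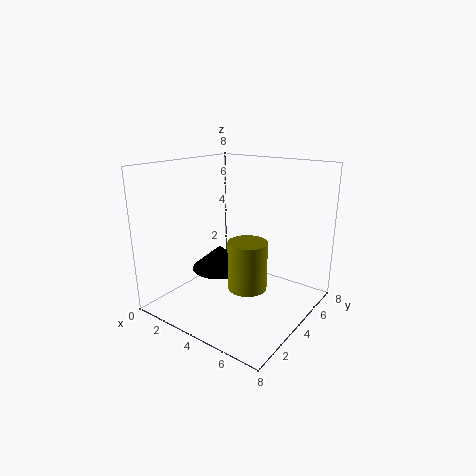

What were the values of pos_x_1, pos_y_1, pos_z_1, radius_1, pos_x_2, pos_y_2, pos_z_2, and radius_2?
pos_x_1 = 5.5, pos_y_1 = 2.75, pos_z_1 = 2, radius_1 = 1, pos_x_2 = 3.5, pos_y_2 = 3, pos_z_2 = 2.5, radius_2 = 1.5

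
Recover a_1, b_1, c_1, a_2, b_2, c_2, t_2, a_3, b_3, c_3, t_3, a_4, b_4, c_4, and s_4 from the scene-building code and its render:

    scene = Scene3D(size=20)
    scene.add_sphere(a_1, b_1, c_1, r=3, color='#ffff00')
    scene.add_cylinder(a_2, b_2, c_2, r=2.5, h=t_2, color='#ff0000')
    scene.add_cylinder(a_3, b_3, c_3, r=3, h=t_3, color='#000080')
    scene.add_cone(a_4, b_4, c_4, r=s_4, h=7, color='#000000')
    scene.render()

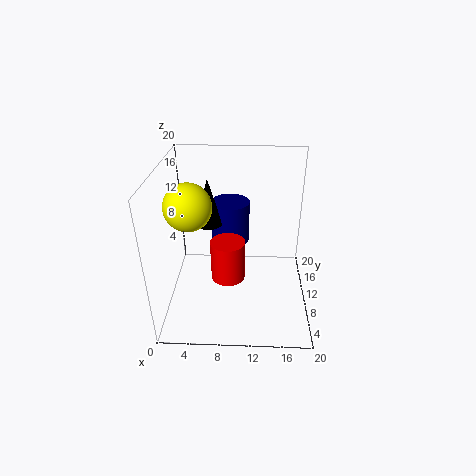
a_1 = 4; b_1 = 7; c_1 = 16; a_2 = 8.5; b_2 = 10.5; c_2 = 3; t_2 = 6; a_3 = 8.5; b_3 = 16.5; c_3 = 6; t_3 = 6.5; a_4 = 5.5; b_4 = 14; c_4 = 10; s_4 = 2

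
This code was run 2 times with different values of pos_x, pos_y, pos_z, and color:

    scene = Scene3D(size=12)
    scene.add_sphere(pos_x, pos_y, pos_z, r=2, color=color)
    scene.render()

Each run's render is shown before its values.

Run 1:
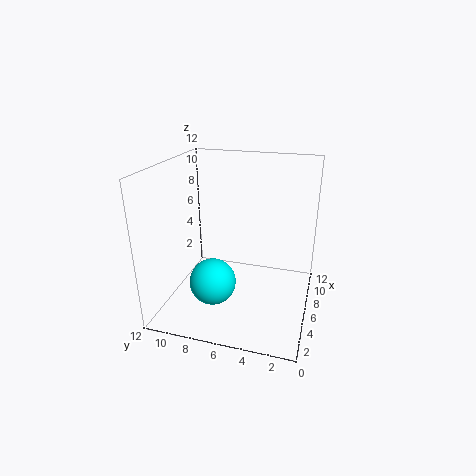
pos_x = 5; pos_y = 8; pos_z = 2; color = 'cyan'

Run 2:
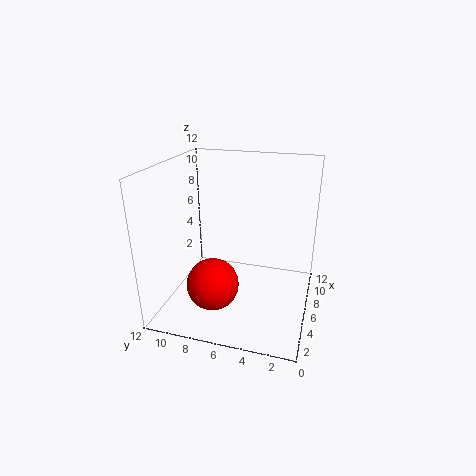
pos_x = 2.5; pos_y = 7; pos_z = 3.5; color = 'red'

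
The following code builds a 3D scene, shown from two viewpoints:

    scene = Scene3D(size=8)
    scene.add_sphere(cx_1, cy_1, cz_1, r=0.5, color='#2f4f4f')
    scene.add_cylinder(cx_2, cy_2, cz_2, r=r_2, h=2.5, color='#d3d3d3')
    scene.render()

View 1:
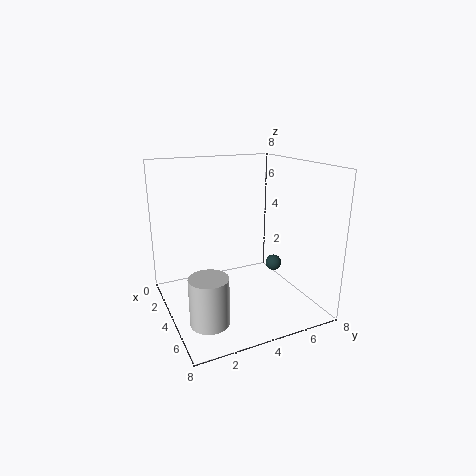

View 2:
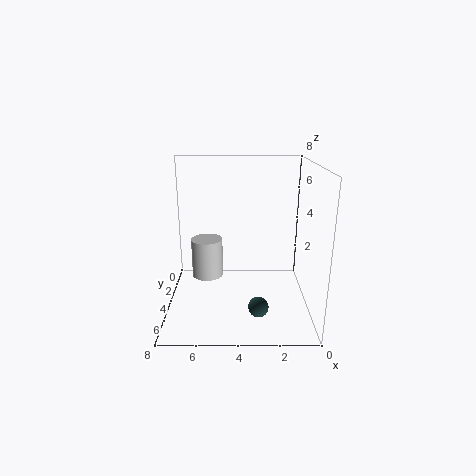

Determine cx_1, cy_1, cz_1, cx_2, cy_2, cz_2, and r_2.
cx_1 = 3, cy_1 = 7, cz_1 = 1.5, cx_2 = 6, cy_2 = 1.5, cz_2 = 0.5, r_2 = 1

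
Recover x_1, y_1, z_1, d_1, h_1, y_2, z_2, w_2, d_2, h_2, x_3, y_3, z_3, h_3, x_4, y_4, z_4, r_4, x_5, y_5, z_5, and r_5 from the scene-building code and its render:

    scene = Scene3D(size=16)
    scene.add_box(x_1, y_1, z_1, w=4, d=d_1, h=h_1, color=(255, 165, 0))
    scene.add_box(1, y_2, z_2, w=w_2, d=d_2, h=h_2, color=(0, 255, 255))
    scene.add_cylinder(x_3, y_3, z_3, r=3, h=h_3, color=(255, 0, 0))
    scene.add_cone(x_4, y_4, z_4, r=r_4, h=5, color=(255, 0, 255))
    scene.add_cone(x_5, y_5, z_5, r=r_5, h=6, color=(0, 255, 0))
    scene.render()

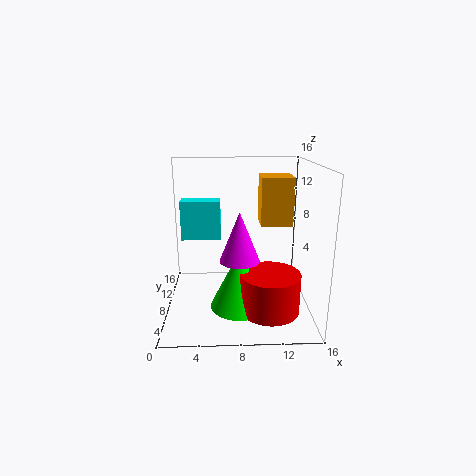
x_1 = 11
y_1 = 12
z_1 = 8
d_1 = 4
h_1 = 6
y_2 = 13
z_2 = 6
w_2 = 5
d_2 = 2
h_2 = 5
x_3 = 11
y_3 = 3
z_3 = 2
h_3 = 4
x_4 = 8
y_4 = 4
z_4 = 7
r_4 = 2
x_5 = 8
y_5 = 4
z_5 = 2
r_5 = 3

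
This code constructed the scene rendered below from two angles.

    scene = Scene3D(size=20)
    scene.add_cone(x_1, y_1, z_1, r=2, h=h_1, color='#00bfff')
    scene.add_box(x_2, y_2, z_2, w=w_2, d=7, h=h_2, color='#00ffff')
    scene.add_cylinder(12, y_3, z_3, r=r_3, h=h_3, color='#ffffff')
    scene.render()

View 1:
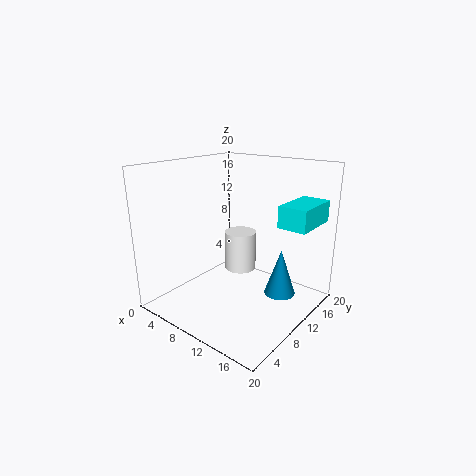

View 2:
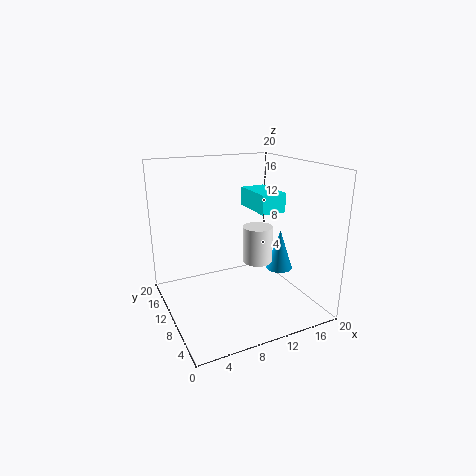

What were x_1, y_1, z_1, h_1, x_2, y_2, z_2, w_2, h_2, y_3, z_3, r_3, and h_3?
x_1 = 17, y_1 = 10, z_1 = 4, h_1 = 6, x_2 = 15, y_2 = 12, z_2 = 12, w_2 = 4, h_2 = 3, y_3 = 8, z_3 = 7, r_3 = 2, h_3 = 5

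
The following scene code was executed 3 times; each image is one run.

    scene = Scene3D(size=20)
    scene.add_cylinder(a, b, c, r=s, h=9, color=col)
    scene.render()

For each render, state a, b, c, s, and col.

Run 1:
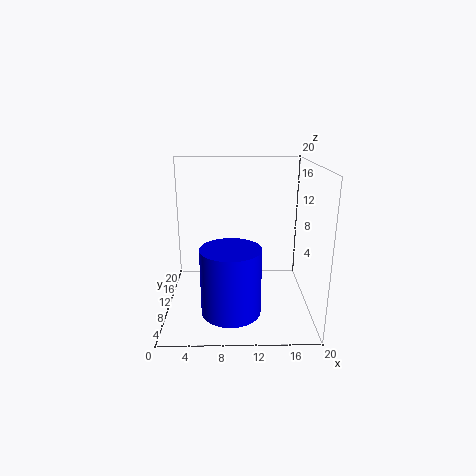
a = 9; b = 6; c = 1; s = 4; col = 'blue'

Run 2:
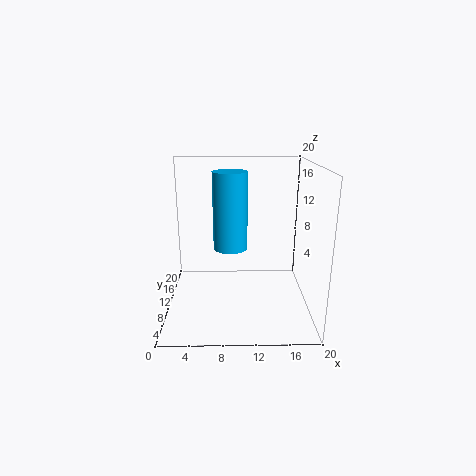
a = 9; b = 4; c = 11; s = 2; col = 'deepskyblue'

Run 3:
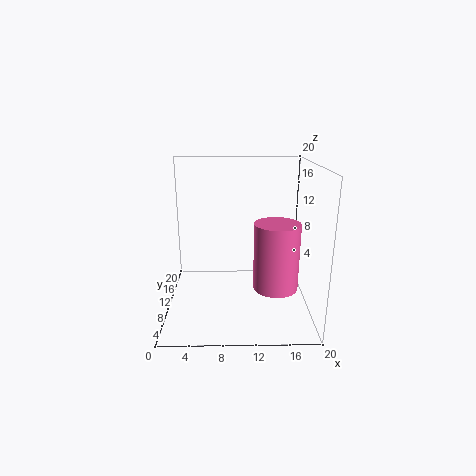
a = 15; b = 7; c = 4; s = 3; col = 'hotpink'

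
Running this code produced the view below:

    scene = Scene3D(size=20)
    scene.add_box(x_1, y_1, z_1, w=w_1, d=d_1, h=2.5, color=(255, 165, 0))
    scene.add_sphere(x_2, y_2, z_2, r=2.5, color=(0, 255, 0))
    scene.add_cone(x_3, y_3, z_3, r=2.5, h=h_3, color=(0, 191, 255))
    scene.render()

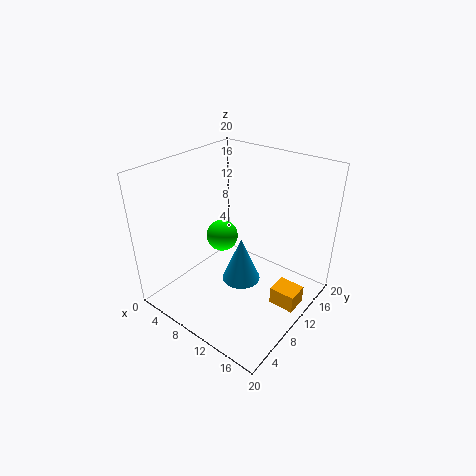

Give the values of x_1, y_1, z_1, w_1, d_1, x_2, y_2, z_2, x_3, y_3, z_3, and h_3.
x_1 = 16
y_1 = 9.5
z_1 = 2
w_1 = 3.5
d_1 = 3
x_2 = 4
y_2 = 13.5
z_2 = 6.5
x_3 = 12.5
y_3 = 7.5
z_3 = 6
h_3 = 6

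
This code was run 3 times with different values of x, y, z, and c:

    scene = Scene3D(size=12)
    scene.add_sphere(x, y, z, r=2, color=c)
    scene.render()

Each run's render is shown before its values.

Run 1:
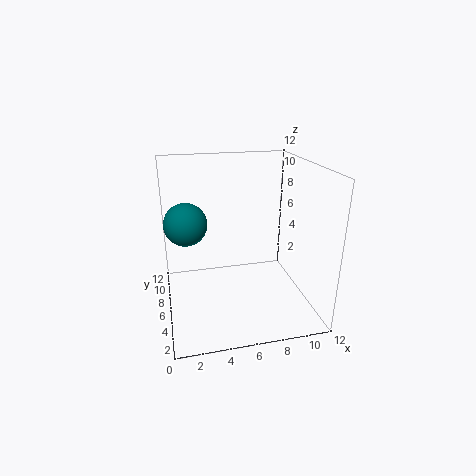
x = 2, y = 10, z = 6, c = 'teal'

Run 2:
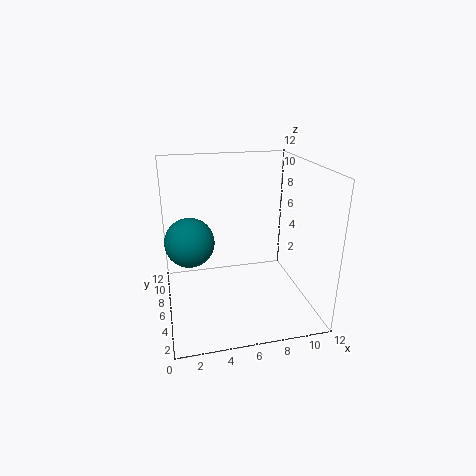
x = 2, y = 6, z = 6, c = 'teal'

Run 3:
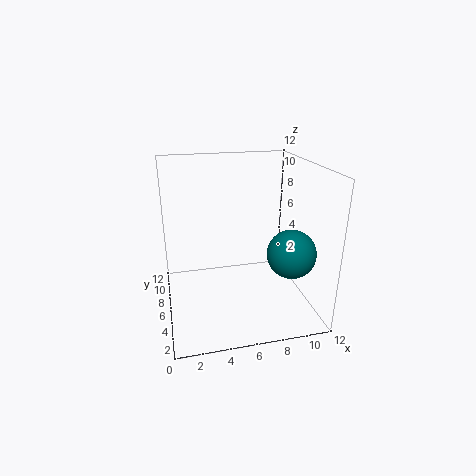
x = 10, y = 4, z = 5, c = 'teal'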